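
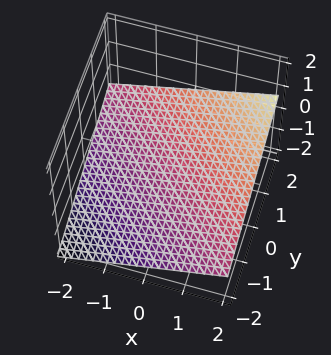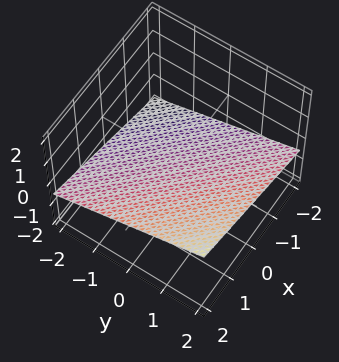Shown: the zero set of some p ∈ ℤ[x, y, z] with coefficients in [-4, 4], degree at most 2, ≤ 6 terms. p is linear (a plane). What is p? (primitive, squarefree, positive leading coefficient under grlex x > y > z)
x + y - 3*z - 2

First, the degree is 1 — the surface is flat (a plane).
Then, reading off the gridlines: it crosses the y-axis at the gridline y = 2; one x-axis crossing is at x = 2.
Finally, assembling these constraints gives the stated polynomial.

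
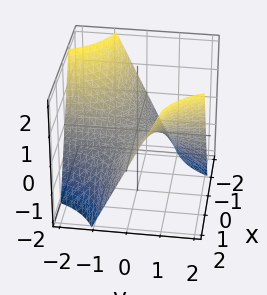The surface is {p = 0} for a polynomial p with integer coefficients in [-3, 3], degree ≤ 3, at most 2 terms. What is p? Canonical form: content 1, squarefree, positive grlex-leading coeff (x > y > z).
x*y - z

First, degree: a generic line meets the surface in up to 2 points, so deg p = 2.
Then, checking where it meets the axes: every point of the y-axis in the box is on the surface; it meets the z-axis at z = 0 (among the integer gridlines); the visible x-axis segment lies entirely on the surface.
Finally, the integer polynomial consistent with all of this is the stated p.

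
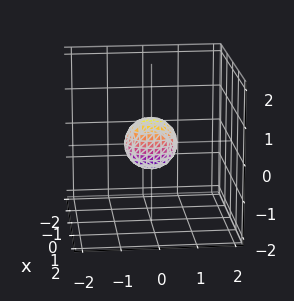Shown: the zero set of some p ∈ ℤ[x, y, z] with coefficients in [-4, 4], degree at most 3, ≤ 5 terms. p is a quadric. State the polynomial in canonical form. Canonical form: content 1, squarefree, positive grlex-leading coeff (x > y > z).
3*x^2 + 2*y^2 + 2*z^2 - 1

1. deg p = 2. Bounded and convex; a quadric.
2. Symmetries: mirror symmetry y ↦ −y ⇒ only even powers of y; the x ↦ −x reflection is a symmetry, so x appears only in even powers; it's symmetric under z → −z, forcing even powers of z.
3. These observations pin down the coefficients.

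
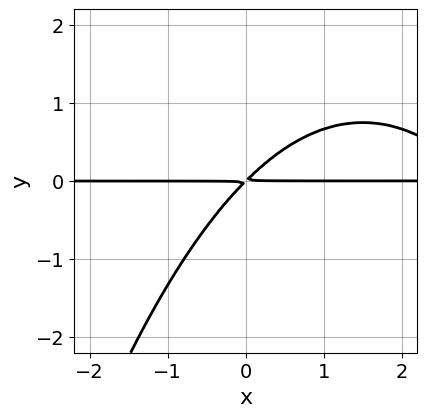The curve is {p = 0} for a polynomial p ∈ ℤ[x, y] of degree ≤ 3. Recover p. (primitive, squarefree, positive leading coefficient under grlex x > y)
First, degree: the shape is more complex than any degree-2 curve, so deg p = 3.
Then, from the visible intercepts: the visible x-axis segment lies entirely on the curve.
Finally, matching integer coefficients to the picture gives p.

x^2*y - 3*x*y + 3*y^2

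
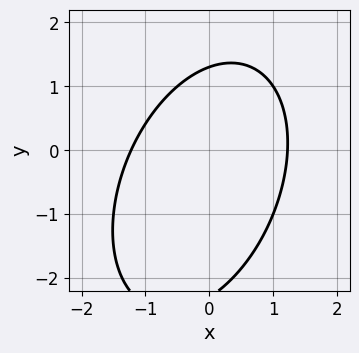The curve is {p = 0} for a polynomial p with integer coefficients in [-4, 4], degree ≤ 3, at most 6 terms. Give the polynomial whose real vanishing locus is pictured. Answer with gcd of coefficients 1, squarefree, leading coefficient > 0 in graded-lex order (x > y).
2*x^2 - x*y + y^2 + y - 3

Degree: a generic line meets the curve in up to 2 points, so deg p = 2.
Solving for integer coefficients yields p as stated.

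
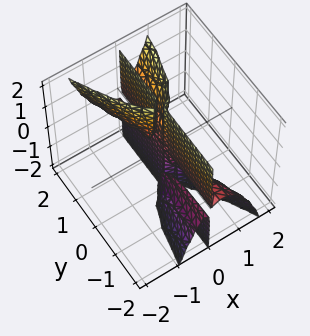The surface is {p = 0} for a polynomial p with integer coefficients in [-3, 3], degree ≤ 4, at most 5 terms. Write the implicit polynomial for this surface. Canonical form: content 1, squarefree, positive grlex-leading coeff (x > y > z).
First, I count 2 distinct pieces. They look like related sheets of one shape, so recover p as a whole.
Next, the degree is 3 — the shape is more complex than any degree-2 surface.
Next, observable constraints: the visible z-axis segment lies entirely on the surface; the visible y-axis segment lies entirely on the surface.
Finally, assembling these constraints gives the stated polynomial.

3*x^3 + x^2*y - x*y*z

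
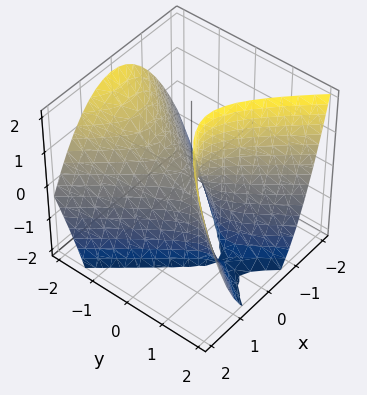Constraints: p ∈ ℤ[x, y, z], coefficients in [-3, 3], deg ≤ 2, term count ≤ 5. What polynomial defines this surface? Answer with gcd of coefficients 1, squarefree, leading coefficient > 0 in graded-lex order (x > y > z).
First, the degree is 2 — a generic line meets the surface in up to 2 points.
Then, reading off the gridlines: it crosses the y-axis at the gridline y = 0; one x-axis crossing is at x = 0; one z-axis crossing is at z = 0.
Finally, the integer polynomial consistent with all of this is the stated p.

3*x^2 - 2*y^2 - 2*y*z + z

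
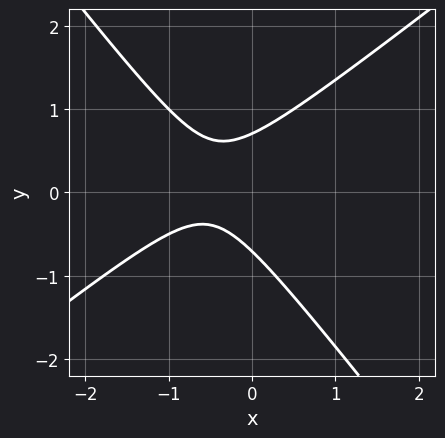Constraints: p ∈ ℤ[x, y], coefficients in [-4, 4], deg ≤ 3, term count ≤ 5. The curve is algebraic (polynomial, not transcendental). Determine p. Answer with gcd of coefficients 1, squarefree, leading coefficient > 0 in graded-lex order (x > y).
2*x^2 - x*y - 2*y^2 + 2*x + 1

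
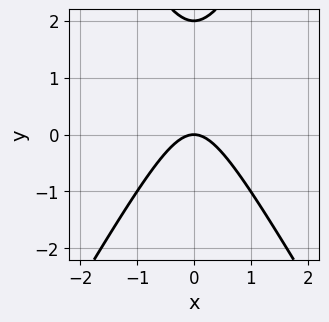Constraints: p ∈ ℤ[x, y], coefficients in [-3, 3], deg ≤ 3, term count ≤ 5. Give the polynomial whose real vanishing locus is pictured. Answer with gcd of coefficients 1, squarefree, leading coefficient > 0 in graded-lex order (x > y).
3*x^2 - y^2 + 2*y

1. The degree is 2 — the shape is more complex than any degree-1 curve.
2. Symmetries: it's symmetric under x → −x, forcing even powers of x.
3. From the visible intercepts: it meets the x-axis at x = 0 (among the integer gridlines); the y-axis gridline crossings are at y ∈ {0, 2}.
4. Assembling these constraints gives the stated polynomial.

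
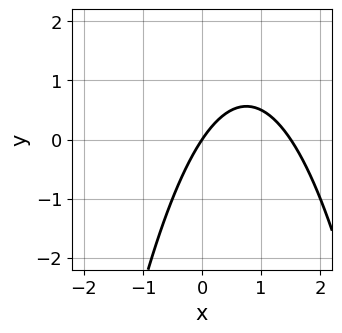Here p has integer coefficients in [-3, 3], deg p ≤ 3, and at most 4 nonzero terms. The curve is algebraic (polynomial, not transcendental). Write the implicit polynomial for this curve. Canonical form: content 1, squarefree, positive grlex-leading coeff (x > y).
2*x^2 - 3*x + 2*y

First, deg p = 2. No degree-1 curve has this shape.
Next, checking where it meets the axes: it crosses the x-axis at the gridline x = 0; it crosses the y-axis at the gridline y = 0.
Finally, assembling these constraints gives the stated polynomial.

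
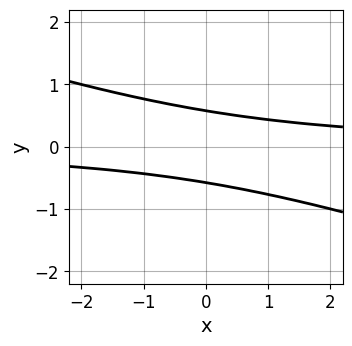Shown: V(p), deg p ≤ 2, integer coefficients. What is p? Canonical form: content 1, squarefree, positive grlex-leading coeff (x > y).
1. deg p = 2.
2. Observable constraints: no x-intercept at any integer in the box.
3. Together with the visible shape, these determine p as stated.

x*y + 3*y^2 - 1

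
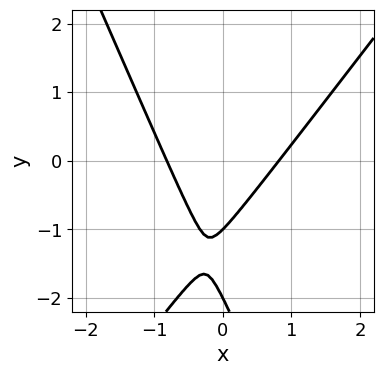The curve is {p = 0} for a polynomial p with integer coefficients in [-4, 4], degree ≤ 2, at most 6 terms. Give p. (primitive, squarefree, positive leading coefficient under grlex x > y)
3*x^2 - x*y - y^2 - 3*y - 2

First, deg p = 2. A generic line meets the curve in up to 2 points.
Next, against the integer gridlines: the y-axis gridline crossings are at y ∈ {-2, -1}.
Finally, the integer polynomial consistent with all of this is the stated p.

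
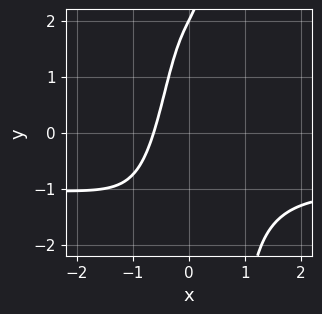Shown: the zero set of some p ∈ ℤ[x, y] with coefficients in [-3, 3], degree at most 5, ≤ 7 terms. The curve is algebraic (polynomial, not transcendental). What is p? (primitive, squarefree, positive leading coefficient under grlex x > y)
3*x^3*y + 3*x^3 + 2*x - y + 2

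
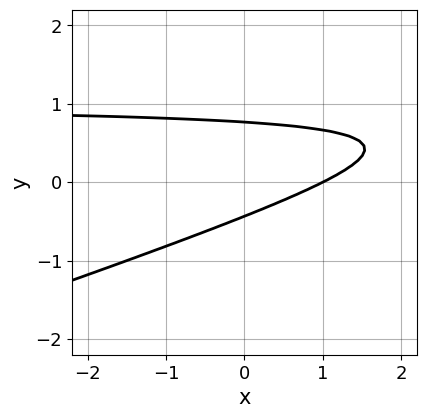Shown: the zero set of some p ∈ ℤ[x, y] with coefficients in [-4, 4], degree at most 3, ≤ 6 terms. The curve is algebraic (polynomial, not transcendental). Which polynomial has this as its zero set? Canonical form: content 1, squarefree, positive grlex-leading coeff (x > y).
x*y - 3*y^2 - x + y + 1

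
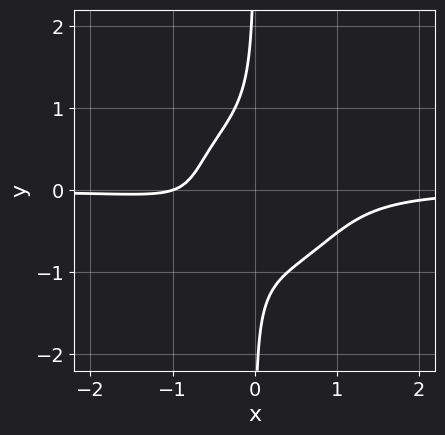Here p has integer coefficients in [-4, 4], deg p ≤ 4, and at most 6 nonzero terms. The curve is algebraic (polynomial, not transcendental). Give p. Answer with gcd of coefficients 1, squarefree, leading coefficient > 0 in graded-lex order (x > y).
3*x^3*y + 3*x*y^3 + x + 1

First, the degree is 4 — a generic line meets the curve in up to 4 points.
Next, reading off the gridlines: the curve avoids every integer y-axis point in the box; one x-axis crossing is at x = -1.
Finally, fitting integer coefficients to these (and the overall shape) gives p.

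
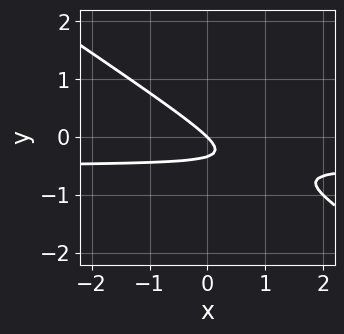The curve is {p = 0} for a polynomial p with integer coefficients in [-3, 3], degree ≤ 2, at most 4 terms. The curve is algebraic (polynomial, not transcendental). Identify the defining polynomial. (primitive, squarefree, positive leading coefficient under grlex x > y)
2*x*y + 3*y^2 + x + y

The degree is 2 — no degree-1 curve has this shape.
From the axis intercepts and sections: one x-axis crossing is at x = 0; it meets the y-axis at y = 0 (among the integer gridlines).
Putting this together gives p.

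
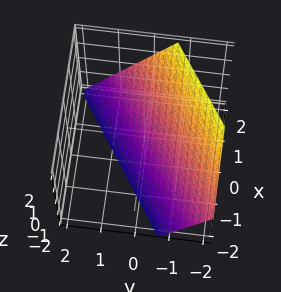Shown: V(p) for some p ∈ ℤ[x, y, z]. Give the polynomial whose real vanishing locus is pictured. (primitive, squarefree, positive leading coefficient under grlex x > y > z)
(a) The degree is 1 — every cross-section is a straight line — this is a plane.
(b) From the axis intercepts and sections: one z-axis crossing is at z = -1; it crosses the x-axis at the gridline x = 1.
(c) Assembling these constraints gives the stated polynomial.

2*x - 3*y - 2*z - 2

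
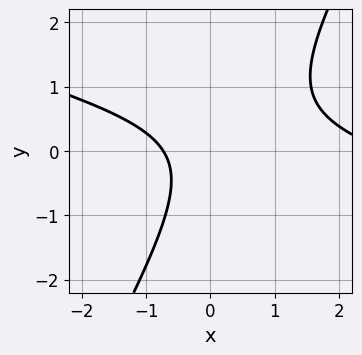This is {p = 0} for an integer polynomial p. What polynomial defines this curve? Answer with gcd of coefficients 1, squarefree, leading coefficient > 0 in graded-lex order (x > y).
x^2 + 3*x*y - 2*y^2 - 2*x - 2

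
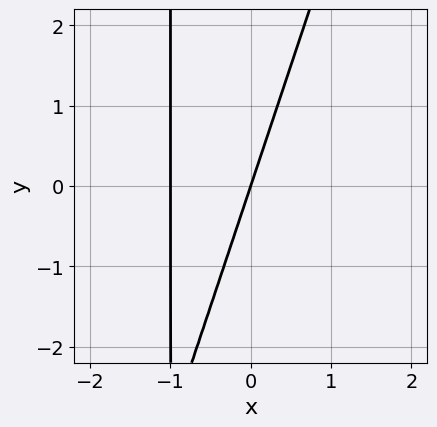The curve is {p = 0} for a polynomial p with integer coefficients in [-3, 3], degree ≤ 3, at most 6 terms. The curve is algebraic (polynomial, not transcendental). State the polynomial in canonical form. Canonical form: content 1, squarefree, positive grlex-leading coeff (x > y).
3*x^2 - x*y + 3*x - y

First, deg p = 2. No degree-1 curve has this shape.
Next, from the axis intercepts and sections: it crosses the y-axis at the gridline y = 0; the x-axis gridline crossings are at x ∈ {-1, 0}.
Finally, assembling these constraints gives the stated polynomial.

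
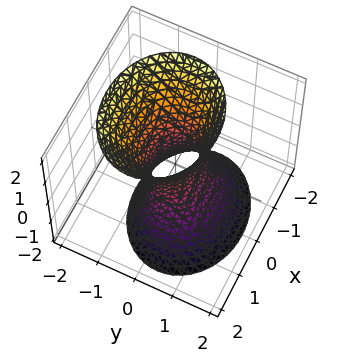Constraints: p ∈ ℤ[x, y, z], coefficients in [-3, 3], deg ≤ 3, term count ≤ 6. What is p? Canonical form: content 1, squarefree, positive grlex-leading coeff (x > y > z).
First, the degree is 2 — the shape is more complex than any degree-1 surface.
Next, checking where it meets the axes: the surface avoids every integer z-axis point in the box.
Finally, putting this together gives p.

2*x^2 + 3*y^2 + y*z - z^2 - 1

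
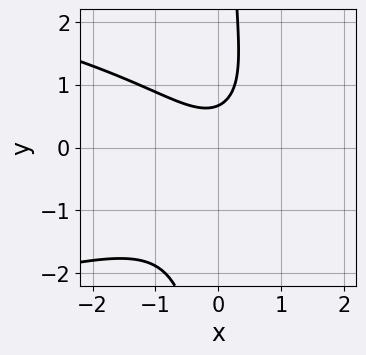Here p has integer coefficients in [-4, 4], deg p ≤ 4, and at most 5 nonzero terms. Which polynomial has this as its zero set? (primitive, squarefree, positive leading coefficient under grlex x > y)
3*x*y^2 + 3*x^2 - 3*y + 2

1. Degree: the shape is more complex than any degree-2 curve, so deg p = 3.
2. Observable constraints: no x-intercept at any integer in the box.
3. Fitting integer coefficients to these (and the overall shape) gives p.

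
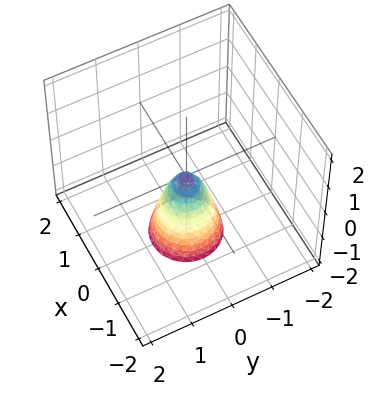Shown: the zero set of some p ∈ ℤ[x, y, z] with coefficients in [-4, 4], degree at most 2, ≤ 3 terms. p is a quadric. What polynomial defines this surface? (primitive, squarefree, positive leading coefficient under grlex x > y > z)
(a) Degree: a single bowl opening along one axis; a quadric, so deg p = 2.
(b) Symmetries: rotational symmetry about the z-axis ⇒ p depends on x, y only through x² + y².
(c) Checking where it meets the axes: it meets the z-axis at z = 0 (among the integer gridlines); one y-axis crossing is at y = 0; a circular section at z = -2 has radius between 0 and 1.
(d) Solving for integer coefficients yields p as stated.

3*x^2 + 3*y^2 + z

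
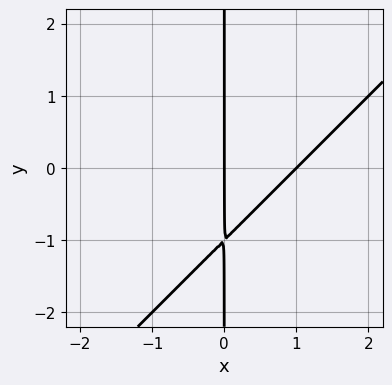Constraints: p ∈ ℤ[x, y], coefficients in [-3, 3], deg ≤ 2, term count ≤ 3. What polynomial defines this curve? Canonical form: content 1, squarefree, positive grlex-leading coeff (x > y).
First, degree: a generic line meets the curve in up to 2 points, so deg p = 2.
Then, reading off the gridlines: the visible y-axis segment lies entirely on the curve; the x-axis gridline crossings are at x ∈ {0, 1}.
Finally, the integer polynomial consistent with all of this is the stated p.

x^2 - x*y - x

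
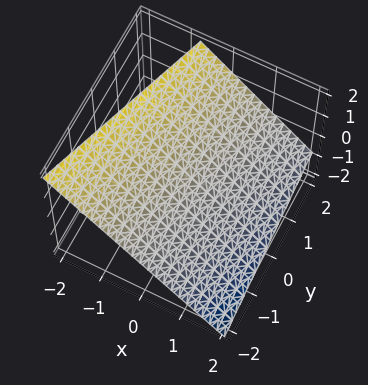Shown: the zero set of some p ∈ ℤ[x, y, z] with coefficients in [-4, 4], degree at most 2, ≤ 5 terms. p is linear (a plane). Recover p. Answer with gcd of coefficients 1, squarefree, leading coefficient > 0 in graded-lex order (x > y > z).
3*x - y + 3*z - 2

First, deg p = 1. The surface is flat (a plane).
Next, against the integer gridlines: it meets the y-axis at y = -2 (among the integer gridlines).
Finally, matching integer coefficients to the picture gives p.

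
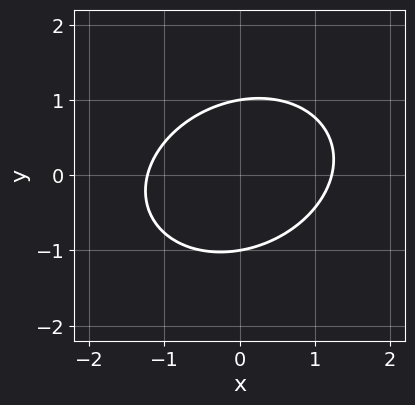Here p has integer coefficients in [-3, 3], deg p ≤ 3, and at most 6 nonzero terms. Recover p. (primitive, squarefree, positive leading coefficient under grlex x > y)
2*x^2 - x*y + 3*y^2 - 3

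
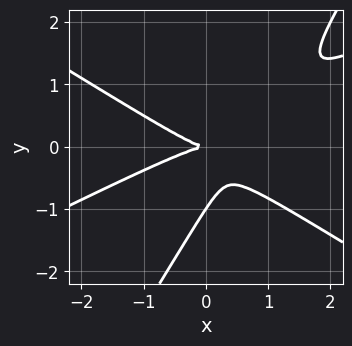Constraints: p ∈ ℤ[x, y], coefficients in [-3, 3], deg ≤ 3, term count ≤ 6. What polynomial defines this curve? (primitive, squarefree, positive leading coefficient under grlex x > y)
1. Degree: no degree-2 curve has this shape, so deg p = 3.
2. Reading off the gridlines: it meets the x-axis at x = 0 (among the integer gridlines); the y-axis gridline crossings are at y ∈ {-1, 0}.
3. Assembling these constraints gives the stated polynomial.

x^3 - x^2*y - 3*x*y^2 + 2*y^3 + 2*y^2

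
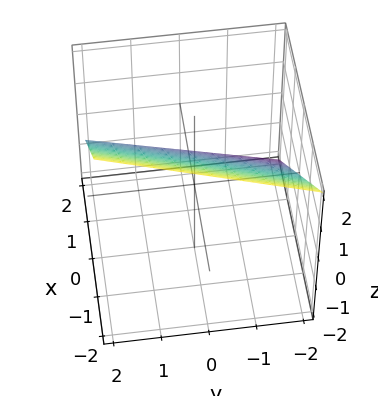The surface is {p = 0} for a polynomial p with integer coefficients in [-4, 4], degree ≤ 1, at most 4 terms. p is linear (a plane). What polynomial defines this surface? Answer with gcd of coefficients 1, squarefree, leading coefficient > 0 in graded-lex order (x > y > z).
The degree is 1 — the surface is flat (a plane).
Reading off the gridlines: it meets the y-axis at y = -2 (among the integer gridlines).
Together with the visible shape, these determine p as stated.

3*x - y + 3*z - 2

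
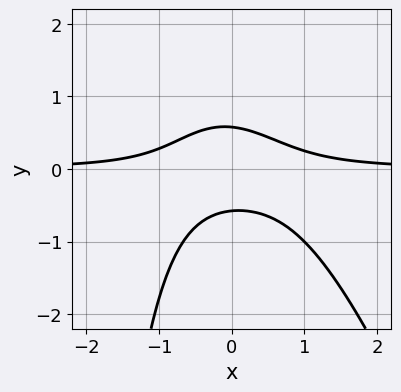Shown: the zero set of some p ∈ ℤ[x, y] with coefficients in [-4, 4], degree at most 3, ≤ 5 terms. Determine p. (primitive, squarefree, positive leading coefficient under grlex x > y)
The degree is 3 — the shape is more complex than any degree-2 curve.
Observable constraints: it misses every integer gridline on the x-axis.
Putting this together gives p.

3*x^2*y + x*y^2 + 3*y^2 - 1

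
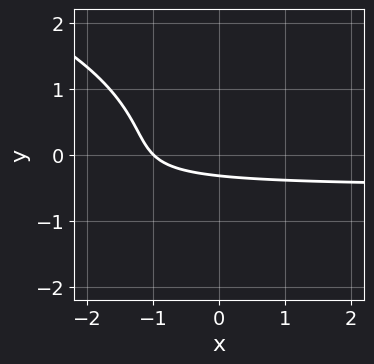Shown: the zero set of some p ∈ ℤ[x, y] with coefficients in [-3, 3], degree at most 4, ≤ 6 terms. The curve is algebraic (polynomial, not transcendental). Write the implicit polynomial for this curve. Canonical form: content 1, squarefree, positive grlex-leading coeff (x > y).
y^3 + 2*x*y + x + 3*y + 1

(a) deg p = 3. A generic line meets the curve in up to 3 points.
(b) Observable constraints: it meets the x-axis at x = -1 (among the integer gridlines).
(c) These observations pin down the coefficients.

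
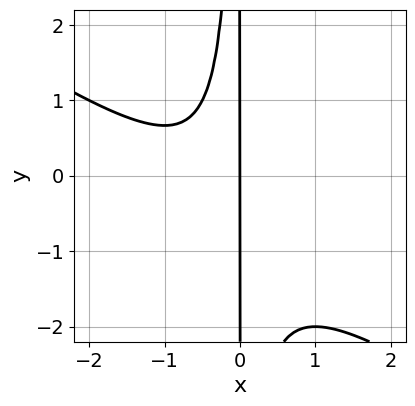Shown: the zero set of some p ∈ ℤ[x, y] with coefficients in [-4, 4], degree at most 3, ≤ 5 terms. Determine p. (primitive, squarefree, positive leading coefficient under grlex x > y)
2*x^3 + 3*x^2*y + 2*x^2 + 2*x

1. deg p = 3.
2. Against the integer gridlines: it crosses the x-axis at the gridline x = 0; the visible y-axis segment lies entirely on the curve.
3. Together with the visible shape, these determine p as stated.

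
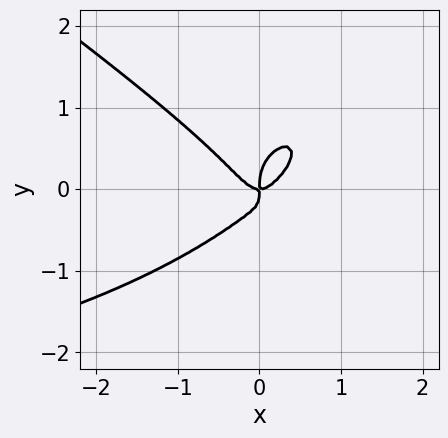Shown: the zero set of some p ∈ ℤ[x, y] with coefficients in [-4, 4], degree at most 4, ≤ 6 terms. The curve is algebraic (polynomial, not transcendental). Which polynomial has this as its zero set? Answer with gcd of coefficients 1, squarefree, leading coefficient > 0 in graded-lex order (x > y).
The degree is 4 — the shape is more complex than any degree-3 curve.
From the visible intercepts: it meets the x-axis at x = 0 (among the integer gridlines); it meets the y-axis at y = 0 (among the integer gridlines).
Together with the visible shape, these determine p as stated.

x^3*y + 3*y^4 + 3*x^3 - 2*x*y^2 - x*y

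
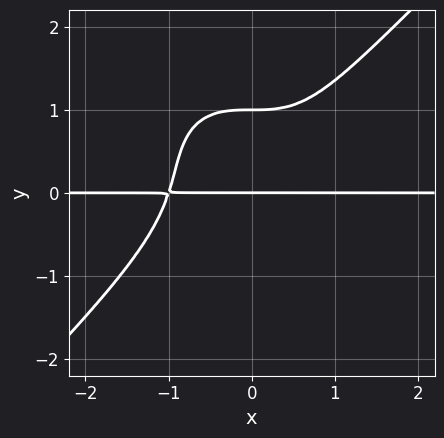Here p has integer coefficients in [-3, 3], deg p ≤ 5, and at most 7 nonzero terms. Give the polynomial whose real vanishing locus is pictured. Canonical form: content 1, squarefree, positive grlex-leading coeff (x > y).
1. Degree: a generic line meets the curve in up to 4 points, so deg p = 4.
2. Reading off the gridlines: among the integer gridlines, it crosses the y-axis at y ∈ {0, 1}; the visible x-axis segment lies entirely on the curve.
3. Matching integer coefficients to the picture gives p.

x^3*y - y^4 + y^3 - y^2 + y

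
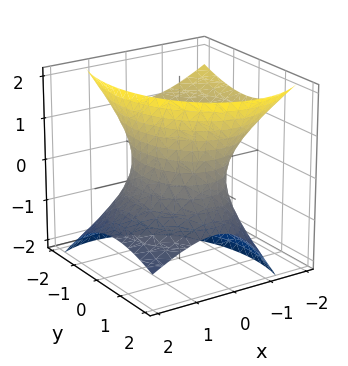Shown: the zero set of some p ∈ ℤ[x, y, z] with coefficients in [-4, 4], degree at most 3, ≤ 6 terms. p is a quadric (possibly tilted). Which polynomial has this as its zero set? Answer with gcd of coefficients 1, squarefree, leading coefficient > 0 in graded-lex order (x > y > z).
First, degree: the shape is more complex than any degree-1 surface, so deg p = 2.
Then, reading off the gridlines: it misses every integer gridline on the z-axis; the x-axis gridline crossings are at x ∈ {-1, 1}.
Finally, solving for integer coefficients yields p as stated.

3*x^2 + 3*x*z + 2*y^2 + 2*y*z - 2*z^2 - 3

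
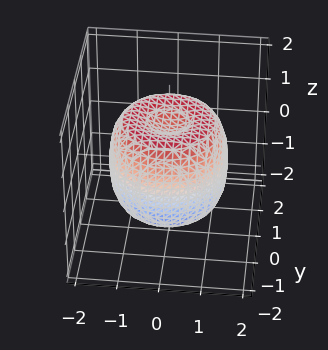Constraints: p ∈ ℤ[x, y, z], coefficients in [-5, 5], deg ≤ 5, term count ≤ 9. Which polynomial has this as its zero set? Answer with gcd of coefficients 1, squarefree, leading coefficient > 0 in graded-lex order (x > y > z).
(a) Degree: no degree-3 surface has this shape, so deg p = 4.
(b) By symmetry, every cross-section ⟂ z is a circle, so x, y appear only via x² + y².
(c) Checking where it meets the axes: a circular section at z = -1 has radius between 1 and 2; the z-axis gridline crossings are at z ∈ {-1, 1}.
(d) The integer polynomial consistent with all of this is the stated p.

2*x^4 + 4*x^2*y^2 + 2*y^4 - 3*x^2 - 3*y^2 + 2*z^2 - 2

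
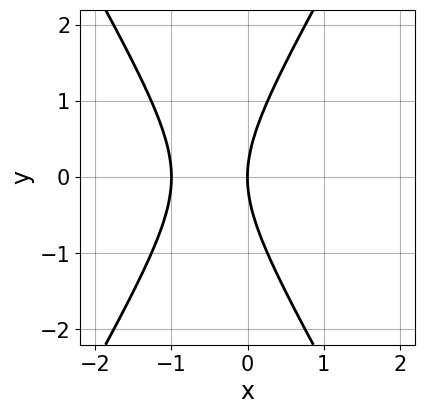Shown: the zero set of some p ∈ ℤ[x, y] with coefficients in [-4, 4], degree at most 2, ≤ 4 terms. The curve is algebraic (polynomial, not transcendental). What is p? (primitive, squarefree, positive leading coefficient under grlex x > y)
3*x^2 - y^2 + 3*x

Degree: the shape is more complex than any degree-1 curve, so deg p = 2.
Symmetries: the y ↦ −y reflection is a symmetry, so y appears only in even powers.
Against the integer gridlines: it crosses the y-axis at the gridline y = 0; among the integer gridlines, it crosses the x-axis at x ∈ {-1, 0}.
Assembling these constraints gives the stated polynomial.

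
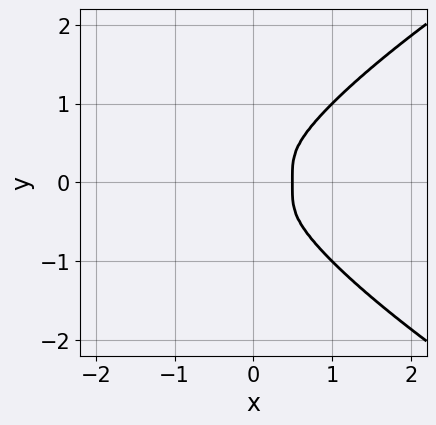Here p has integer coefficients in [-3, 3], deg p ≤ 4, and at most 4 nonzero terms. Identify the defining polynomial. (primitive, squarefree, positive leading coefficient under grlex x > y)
y^4 - 2*x^3 + x^2

deg p = 4. The shape is more complex than any degree-3 curve.
Symmetries: mirror symmetry y ↦ −y ⇒ only even powers of y.
Matching integer coefficients to the picture gives p.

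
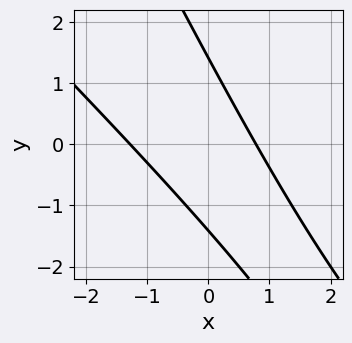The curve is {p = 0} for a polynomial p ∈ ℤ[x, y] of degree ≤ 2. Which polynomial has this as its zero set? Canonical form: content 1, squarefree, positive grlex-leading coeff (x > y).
2*x^2 + 3*x*y + y^2 + x - 2

First, degree: the shape is more complex than any degree-1 curve, so deg p = 2.
Finally, solving for integer coefficients yields p as stated.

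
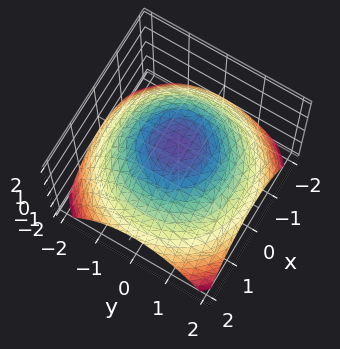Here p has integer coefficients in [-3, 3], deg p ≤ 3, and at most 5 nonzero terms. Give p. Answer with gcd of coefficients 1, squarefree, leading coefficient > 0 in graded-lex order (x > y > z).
1. The degree is 2 — the shape is more complex than any degree-1 surface.
2. Symmetry: the surface is invariant under rotation about z: p = q(x² + y², z).
3. Observable constraints: a circular section at z = 1 has radius exactly 1.
4. Solving for integer coefficients yields p as stated.

x^2 + y^2 + 2*z - 3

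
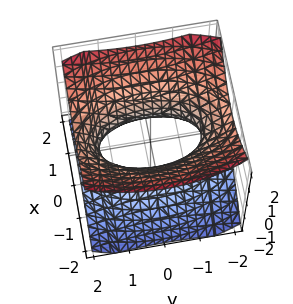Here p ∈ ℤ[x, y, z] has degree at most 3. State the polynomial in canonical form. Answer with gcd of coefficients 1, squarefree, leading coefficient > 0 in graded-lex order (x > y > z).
3*x^2 + y^2 - 3*z^2 - 2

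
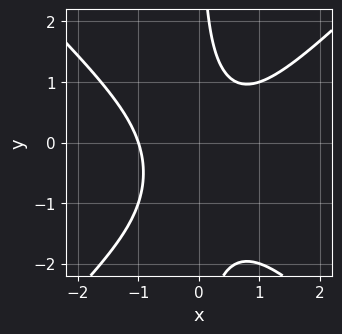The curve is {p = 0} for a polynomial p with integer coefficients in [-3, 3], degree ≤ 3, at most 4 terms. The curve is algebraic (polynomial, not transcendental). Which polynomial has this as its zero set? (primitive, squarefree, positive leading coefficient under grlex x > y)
x^3 - x*y^2 - x*y + 1

deg p = 3. The shape is more complex than any degree-2 curve.
Reading off the gridlines: it crosses the x-axis at the gridline x = -1; it misses every integer gridline on the y-axis.
The integer polynomial consistent with all of this is the stated p.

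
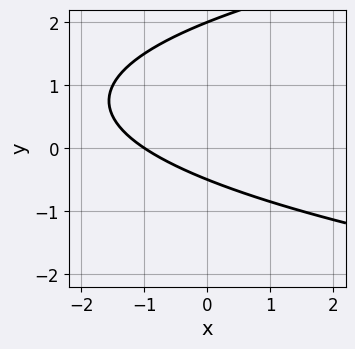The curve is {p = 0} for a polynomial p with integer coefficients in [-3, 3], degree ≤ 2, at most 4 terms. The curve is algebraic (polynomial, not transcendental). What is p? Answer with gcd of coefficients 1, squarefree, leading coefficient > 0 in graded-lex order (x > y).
(a) Degree: no degree-1 curve has this shape, so deg p = 2.
(b) Observable constraints: it crosses the y-axis at the gridline y = 2; one x-axis crossing is at x = -1.
(c) Matching integer coefficients to the picture gives p.

2*y^2 - 2*x - 3*y - 2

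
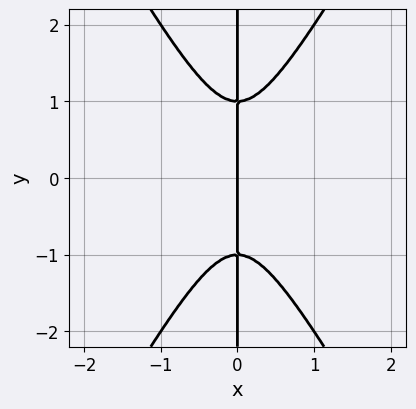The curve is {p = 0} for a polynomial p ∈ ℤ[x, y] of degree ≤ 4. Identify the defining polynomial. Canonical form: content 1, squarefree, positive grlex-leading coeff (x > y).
3*x^3 - x*y^2 + x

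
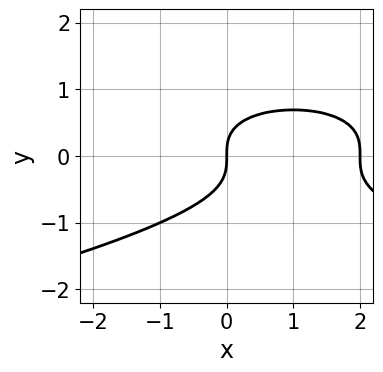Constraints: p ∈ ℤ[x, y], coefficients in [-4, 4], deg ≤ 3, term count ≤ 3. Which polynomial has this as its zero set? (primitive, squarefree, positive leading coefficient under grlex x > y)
3*y^3 + x^2 - 2*x

deg p = 3. The shape is more complex than any degree-2 curve.
Against the integer gridlines: it meets the y-axis at y = 0 (among the integer gridlines); the x-axis gridline crossings are at x ∈ {0, 2}.
Solving for integer coefficients yields p as stated.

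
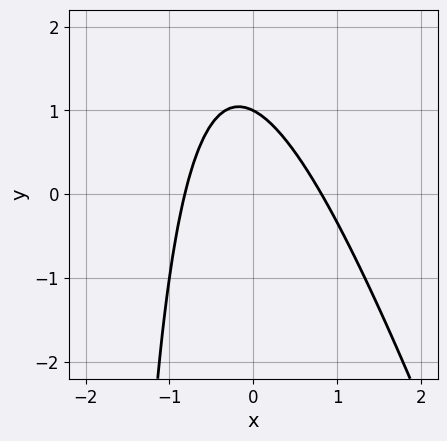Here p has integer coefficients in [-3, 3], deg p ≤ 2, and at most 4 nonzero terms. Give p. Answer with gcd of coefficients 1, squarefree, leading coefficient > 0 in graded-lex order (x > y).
3*x^2 + x*y + 2*y - 2

(a) The degree is 2 — a generic line meets the curve in up to 2 points.
(b) Reading off the gridlines: it crosses the y-axis at the gridline y = 1.
(c) Assembling these constraints gives the stated polynomial.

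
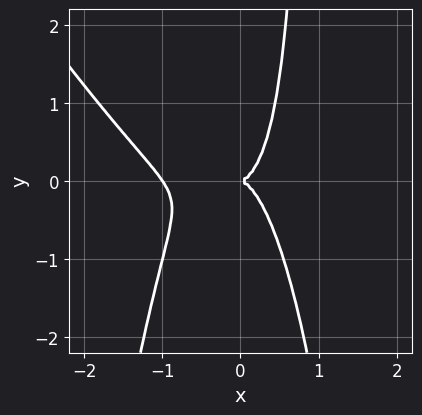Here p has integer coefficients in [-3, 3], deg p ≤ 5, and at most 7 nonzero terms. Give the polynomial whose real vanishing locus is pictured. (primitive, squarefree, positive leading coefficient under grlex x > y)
(a) The degree is 4 — the shape is more complex than any degree-3 curve.
(b) From the visible intercepts: the x-axis gridline crossings are at x ∈ {-1, 0}; it crosses the y-axis at the gridline y = 0.
(c) Solving for integer coefficients yields p as stated.

3*x^4 + 2*x^3*y + 3*x^3 + x*y^2 - y^2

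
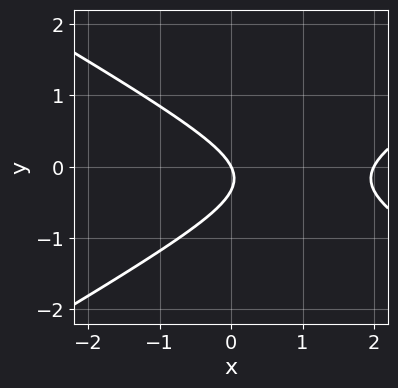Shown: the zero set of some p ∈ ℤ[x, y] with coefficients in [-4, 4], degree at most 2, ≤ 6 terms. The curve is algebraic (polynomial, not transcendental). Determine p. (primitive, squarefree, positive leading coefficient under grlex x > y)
x^2 - 3*y^2 - 2*x - y

deg p = 2.
Against the integer gridlines: one y-axis crossing is at y = 0; among the integer gridlines, it crosses the x-axis at x ∈ {0, 2}.
Fitting integer coefficients to these (and the overall shape) gives p.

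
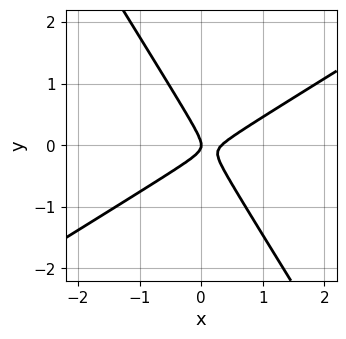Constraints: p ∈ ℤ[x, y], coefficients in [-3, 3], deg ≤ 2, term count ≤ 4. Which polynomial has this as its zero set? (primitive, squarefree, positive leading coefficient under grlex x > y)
3*x^2 - 3*x*y - 3*y^2 - x

1. deg p = 2.
2. Observable constraints: one y-axis crossing is at y = 0; it crosses the x-axis at the gridline x = 0.
3. Together with the visible shape, these determine p as stated.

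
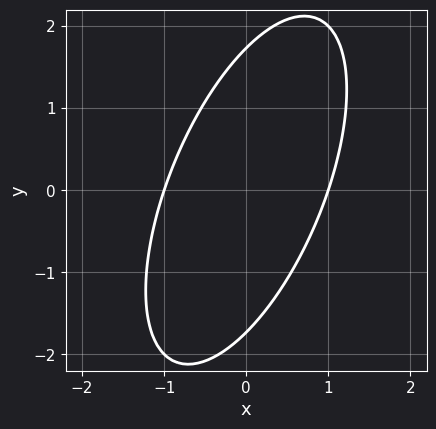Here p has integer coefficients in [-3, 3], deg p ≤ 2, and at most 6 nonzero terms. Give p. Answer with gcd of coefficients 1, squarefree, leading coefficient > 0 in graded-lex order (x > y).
Degree: a generic line meets the curve in up to 2 points, so deg p = 2.
Observable constraints: among the integer gridlines, it crosses the x-axis at x ∈ {-1, 1}.
The integer polynomial consistent with all of this is the stated p.

3*x^2 - 2*x*y + y^2 - 3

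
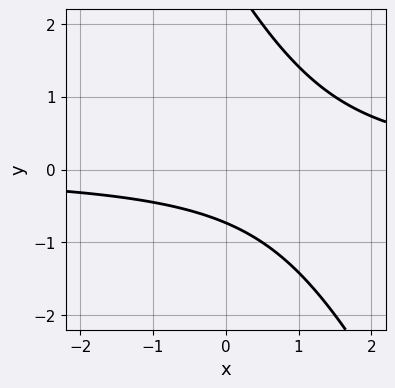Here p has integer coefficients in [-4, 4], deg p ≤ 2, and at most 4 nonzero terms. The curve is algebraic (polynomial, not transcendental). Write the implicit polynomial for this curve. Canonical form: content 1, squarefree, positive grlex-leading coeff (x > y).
2*x*y + y^2 - 2*y - 2

(a) The degree is 2 — a generic line meets the curve in up to 2 points.
(b) Against the integer gridlines: no x-intercept at any integer in the box.
(c) Putting this together gives p.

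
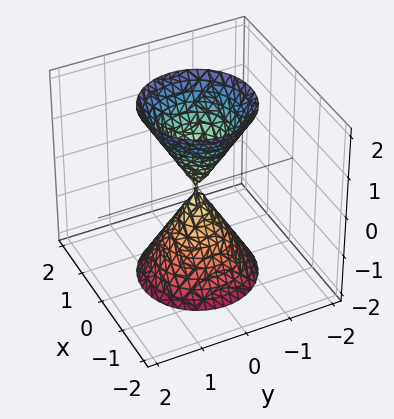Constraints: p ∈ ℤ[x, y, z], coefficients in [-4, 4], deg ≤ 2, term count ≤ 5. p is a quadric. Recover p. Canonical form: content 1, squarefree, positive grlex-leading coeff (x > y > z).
3*x^2 + 3*y^2 - z^2

The picture has 2 separate pieces. Treating them together as one polynomial.
Degree: a double cone through the origin; a quadric, so deg p = 2.
Symmetries: the z-axis is an axis of rotation, so x and y enter only as x² + y²; mirror symmetry z ↦ −z ⇒ only even powers of z.
Checking where it meets the axes: it meets the x-axis at x = 0 (among the integer gridlines); a circular section at z = -1 has radius between 0 and 1.
The integer polynomial consistent with all of this is the stated p.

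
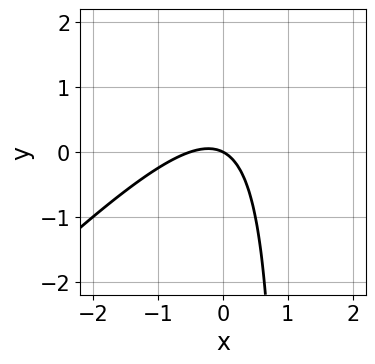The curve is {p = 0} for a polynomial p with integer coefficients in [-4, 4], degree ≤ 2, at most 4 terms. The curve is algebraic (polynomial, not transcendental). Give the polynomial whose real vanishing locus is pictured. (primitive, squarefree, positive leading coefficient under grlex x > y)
2*x^2 - 2*x*y + x + 2*y

First, degree: the shape is more complex than any degree-1 curve, so deg p = 2.
Next, observable constraints: one y-axis crossing is at y = 0; one x-axis crossing is at x = 0.
Finally, the integer polynomial consistent with all of this is the stated p.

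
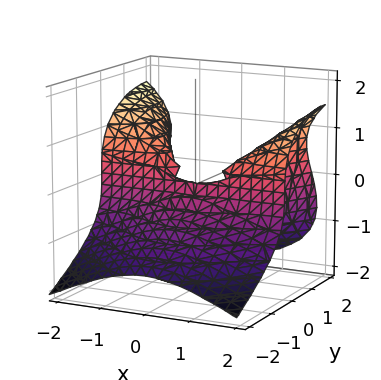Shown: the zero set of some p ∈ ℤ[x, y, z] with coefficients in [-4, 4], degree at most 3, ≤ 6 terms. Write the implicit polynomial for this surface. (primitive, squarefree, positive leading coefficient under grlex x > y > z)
2*x^2*y - 3*z^3 - 3*y^2 + 2*y*z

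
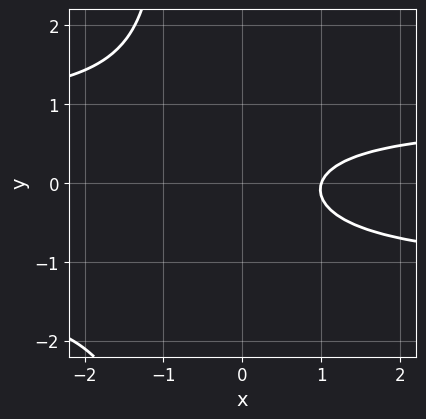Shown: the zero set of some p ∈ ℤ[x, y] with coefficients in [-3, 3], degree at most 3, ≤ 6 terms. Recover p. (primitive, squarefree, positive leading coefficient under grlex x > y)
(a) Degree: no degree-2 curve has this shape, so deg p = 3.
(b) Against the integer gridlines: it meets the x-axis at x = 1 (among the integer gridlines); no y-intercept at any integer in the box.
(c) Putting this together gives p.

3*x*y^2 + x*y + 3*y^2 - 3*x + 3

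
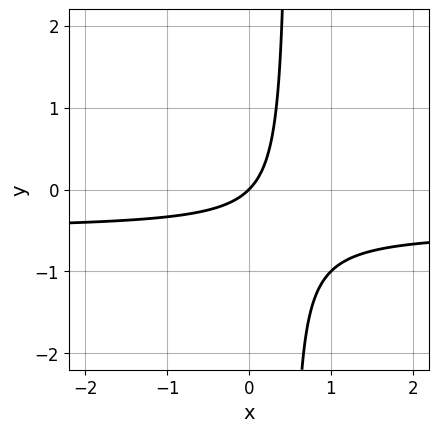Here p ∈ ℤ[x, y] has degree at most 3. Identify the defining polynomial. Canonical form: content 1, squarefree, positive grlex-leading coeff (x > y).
1. deg p = 2. A generic line meets the curve in up to 2 points.
2. Against the integer gridlines: it crosses the x-axis at the gridline x = 0; it crosses the y-axis at the gridline y = 0.
3. Matching integer coefficients to the picture gives p.

2*x*y + x - y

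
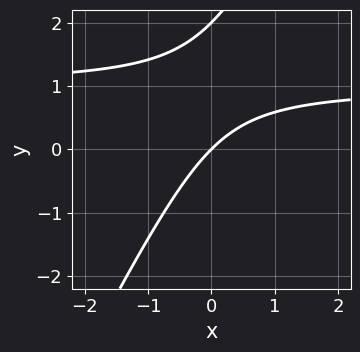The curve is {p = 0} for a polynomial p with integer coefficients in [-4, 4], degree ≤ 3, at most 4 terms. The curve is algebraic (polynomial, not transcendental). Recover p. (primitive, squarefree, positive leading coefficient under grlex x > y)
2*x*y - y^2 - 2*x + 2*y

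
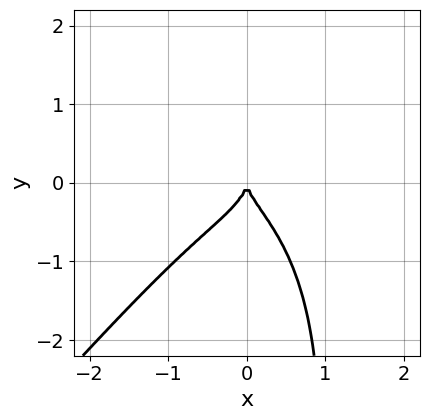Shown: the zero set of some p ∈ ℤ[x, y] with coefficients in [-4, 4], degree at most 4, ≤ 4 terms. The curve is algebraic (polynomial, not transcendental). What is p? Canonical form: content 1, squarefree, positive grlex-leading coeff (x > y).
1. deg p = 4. The shape is more complex than any degree-3 curve.
2. Reading off the gridlines: it crosses the y-axis at the gridline y = 0; it meets the x-axis at x = 0 (among the integer gridlines).
3. These observations pin down the coefficients.

3*x^4 - 2*x*y^3 + 2*y^3 + 2*x^2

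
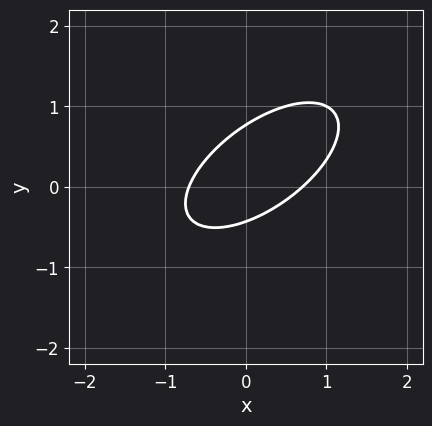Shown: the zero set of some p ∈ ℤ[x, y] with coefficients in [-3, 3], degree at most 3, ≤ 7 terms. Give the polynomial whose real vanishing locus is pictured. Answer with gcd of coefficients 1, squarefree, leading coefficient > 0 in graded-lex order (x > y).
2*x^2 - 3*x*y + 3*y^2 - y - 1

1. The degree is 2 — no degree-1 curve has this shape.
2. Solving for integer coefficients yields p as stated.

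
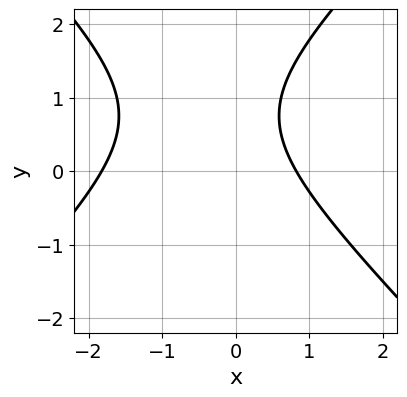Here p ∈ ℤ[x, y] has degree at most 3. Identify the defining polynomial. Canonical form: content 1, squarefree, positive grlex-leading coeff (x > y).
2*x^2 - 2*y^2 + 2*x + 3*y - 3

1. Degree: the shape is more complex than any degree-1 curve, so deg p = 2.
2. From the visible intercepts: it misses every integer gridline on the y-axis.
3. Fitting integer coefficients to these (and the overall shape) gives p.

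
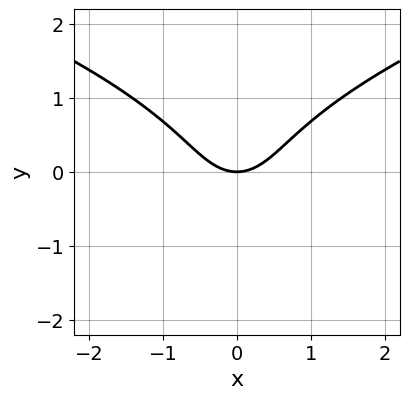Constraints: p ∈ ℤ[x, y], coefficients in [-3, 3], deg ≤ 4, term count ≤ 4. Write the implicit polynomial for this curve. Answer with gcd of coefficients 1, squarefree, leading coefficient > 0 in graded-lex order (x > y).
1. Degree: a generic line meets the curve in up to 3 points, so deg p = 3.
2. Symmetries: mirror symmetry x ↦ −x ⇒ only even powers of x.
3. Reading off the gridlines: it meets the x-axis at x = 0 (among the integer gridlines); it crosses the y-axis at the gridline y = 0.
4. These observations pin down the coefficients.

y^3 - x^2 + y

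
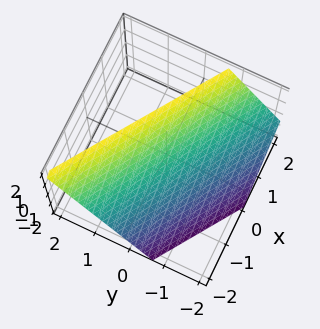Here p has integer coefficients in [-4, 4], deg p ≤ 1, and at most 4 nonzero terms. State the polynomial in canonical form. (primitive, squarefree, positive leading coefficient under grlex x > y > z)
2*x + 3*y - 2*z + 2

(a) Degree: every cross-section is a straight line — this is a plane, so deg p = 1.
(b) Reading off the gridlines: one x-axis crossing is at x = -1; it crosses the z-axis at the gridline z = 1.
(c) The integer polynomial consistent with all of this is the stated p.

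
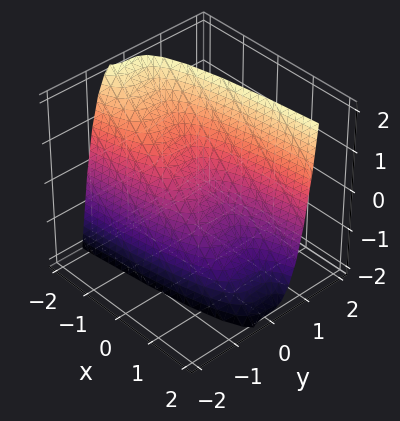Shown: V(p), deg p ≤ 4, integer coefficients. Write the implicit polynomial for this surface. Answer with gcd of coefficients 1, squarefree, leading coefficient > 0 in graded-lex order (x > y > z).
2*y^3 - x - z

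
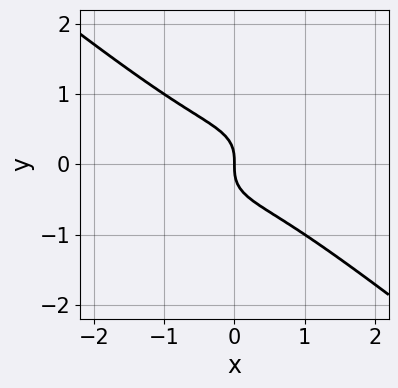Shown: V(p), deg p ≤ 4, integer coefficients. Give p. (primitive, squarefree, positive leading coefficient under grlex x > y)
x^3 + 2*y^3 + x

First, deg p = 3.
Next, from the visible intercepts: one y-axis crossing is at y = 0; it meets the x-axis at x = 0 (among the integer gridlines).
Finally, matching integer coefficients to the picture gives p.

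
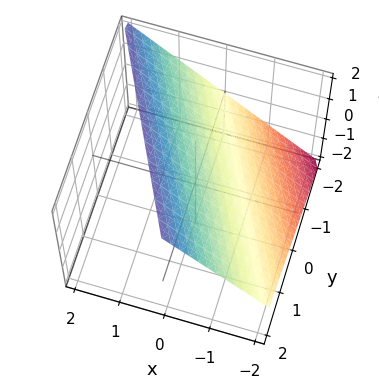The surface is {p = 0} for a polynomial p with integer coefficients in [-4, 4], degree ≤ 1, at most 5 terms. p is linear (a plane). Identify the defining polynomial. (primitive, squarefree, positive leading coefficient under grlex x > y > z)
2*x + y - 2*z + 2

Degree: the surface is flat (a plane), so deg p = 1.
From the axis intercepts and sections: it meets the y-axis at y = -2 (among the integer gridlines); it crosses the z-axis at the gridline z = 1.
Putting this together gives p.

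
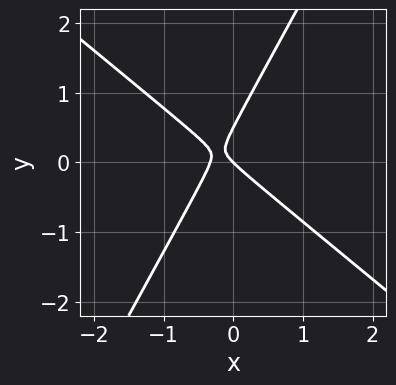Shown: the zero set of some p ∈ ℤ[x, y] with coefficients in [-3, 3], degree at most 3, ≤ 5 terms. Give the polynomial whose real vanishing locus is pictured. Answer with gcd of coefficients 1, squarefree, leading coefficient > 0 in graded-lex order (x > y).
3*x^2 + 2*x*y - 2*y^2 + x + y

1. The degree is 2 — the shape is more complex than any degree-1 curve.
2. Reading off the gridlines: one y-axis crossing is at y = 0; it crosses the x-axis at the gridline x = 0.
3. Fitting integer coefficients to these (and the overall shape) gives p.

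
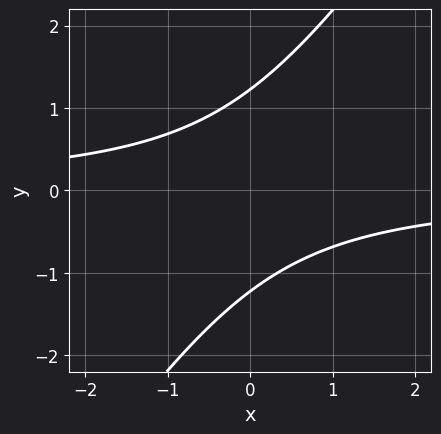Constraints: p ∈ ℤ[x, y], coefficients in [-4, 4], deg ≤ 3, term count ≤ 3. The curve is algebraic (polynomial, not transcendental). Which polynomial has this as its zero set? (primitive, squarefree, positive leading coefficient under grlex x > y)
3*x*y - 2*y^2 + 3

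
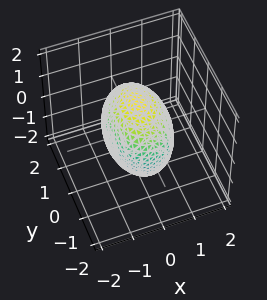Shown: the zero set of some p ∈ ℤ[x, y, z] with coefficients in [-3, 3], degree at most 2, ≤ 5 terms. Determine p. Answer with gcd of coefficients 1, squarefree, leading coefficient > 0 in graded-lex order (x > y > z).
2*x^2 + y^2 + z^2 - 2

deg p = 2. A closed, bounded, convex surface; a quadric.
Symmetries: it's symmetric under y → −y, forcing even powers of y; it's symmetric under x → −x, forcing even powers of x; it's symmetric under z → −z, forcing even powers of z.
Checking where it meets the axes: among the integer gridlines, it crosses the x-axis at x ∈ {-1, 1}.
The integer polynomial consistent with all of this is the stated p.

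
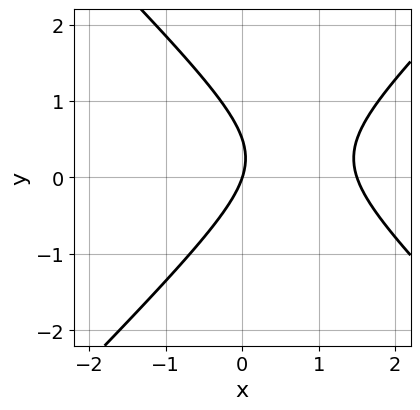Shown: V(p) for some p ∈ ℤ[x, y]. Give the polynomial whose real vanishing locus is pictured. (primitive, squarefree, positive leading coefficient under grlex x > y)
2*x^2 - 2*y^2 - 3*x + y

(a) deg p = 2. No degree-1 curve has this shape.
(b) Checking where it meets the axes: it meets the y-axis at y = 0 (among the integer gridlines); one x-axis crossing is at x = 0.
(c) Assembling these constraints gives the stated polynomial.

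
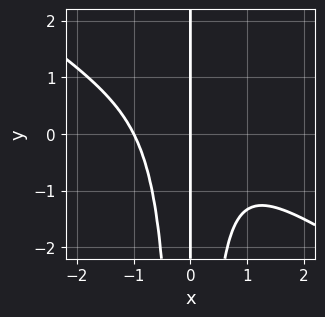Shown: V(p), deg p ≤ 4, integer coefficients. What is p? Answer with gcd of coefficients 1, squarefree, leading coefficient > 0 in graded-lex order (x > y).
(a) The degree is 4 — the shape is more complex than any degree-3 curve.
(b) Checking where it meets the axes: the visible y-axis segment lies entirely on the curve; among the integer gridlines, it crosses the x-axis at x ∈ {-1, 0}.
(c) Together with the visible shape, these determine p as stated.

2*x^4 + 3*x^3*y + 2*x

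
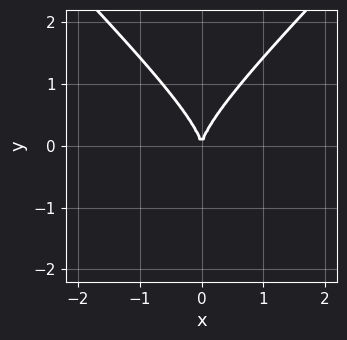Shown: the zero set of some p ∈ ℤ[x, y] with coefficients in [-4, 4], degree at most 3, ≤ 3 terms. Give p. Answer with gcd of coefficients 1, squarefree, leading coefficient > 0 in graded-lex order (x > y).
2*x^2*y - 2*y^3 + 3*x^2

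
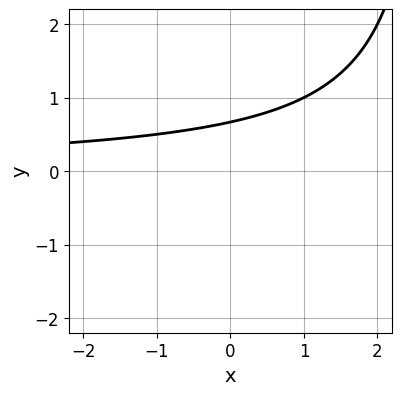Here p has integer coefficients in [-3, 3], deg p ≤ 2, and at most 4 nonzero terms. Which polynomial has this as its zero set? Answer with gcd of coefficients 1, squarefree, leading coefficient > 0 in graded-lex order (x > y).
Degree: the shape is more complex than any degree-1 curve, so deg p = 2.
From the axis intercepts and sections: the curve avoids every integer x-axis point in the box.
Together with the visible shape, these determine p as stated.

x*y - 3*y + 2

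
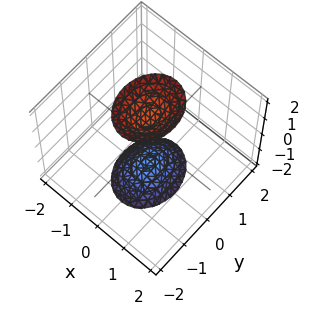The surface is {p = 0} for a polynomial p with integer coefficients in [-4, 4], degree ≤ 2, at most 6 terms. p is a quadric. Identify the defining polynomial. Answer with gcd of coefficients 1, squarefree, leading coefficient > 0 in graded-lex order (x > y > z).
1. The picture has 2 separate pieces.
2. The degree is 2 — two sheets facing apart; a quadric.
3. Symmetries: the x ↦ −x reflection is a symmetry, so x appears only in even powers; it's symmetric under y → −y, forcing even powers of y; the z ↦ −z reflection is a symmetry, so z appears only in even powers.
4. From the axis intercepts and sections: the surface avoids every integer x-axis point in the box; no y-intercept at any integer in the box.
5. Assembling these constraints gives the stated polynomial.

3*x^2 + 2*y^2 - z^2 + 2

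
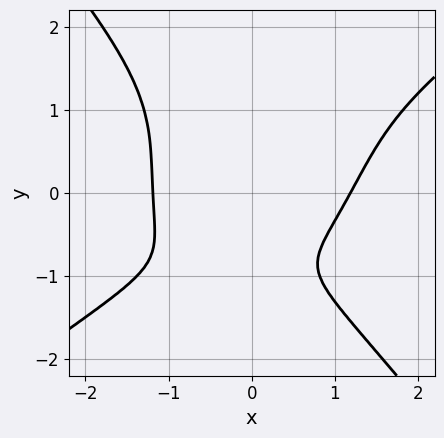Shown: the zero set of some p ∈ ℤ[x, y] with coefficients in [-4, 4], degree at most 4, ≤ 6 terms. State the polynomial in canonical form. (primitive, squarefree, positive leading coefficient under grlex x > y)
x^4 - x^3*y - y^4 - 2*y - 2

1. deg p = 4.
2. Checking where it meets the axes: no y-intercept at any integer in the box.
3. Together with the visible shape, these determine p as stated.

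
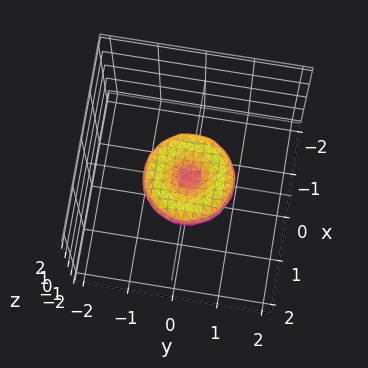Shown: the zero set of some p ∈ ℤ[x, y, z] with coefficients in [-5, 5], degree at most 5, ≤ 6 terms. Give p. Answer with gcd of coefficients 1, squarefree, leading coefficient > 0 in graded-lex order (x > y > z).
The degree is 4 — no degree-3 surface has this shape.
Symmetry: the z-axis is an axis of rotation, so x and y enter only as x² + y².
Against the integer gridlines: it crosses the z-axis at the gridline z = 0; among the integer gridlines, it crosses the y-axis at y ∈ {-1, 0, 1}; the x-axis gridline crossings are at x ∈ {-1, 0, 1}.
Together with the visible shape, these determine p as stated.

2*x^4 + 4*x^2*y^2 + 2*y^4 - 2*x^2 - 2*y^2 + 3*z^2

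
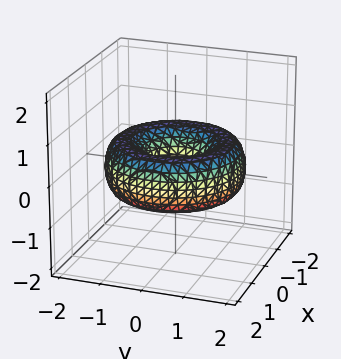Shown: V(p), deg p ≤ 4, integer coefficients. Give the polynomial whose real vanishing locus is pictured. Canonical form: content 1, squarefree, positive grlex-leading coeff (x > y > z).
x^4 + 2*x^2*y^2 + y^4 - 3*x^2 - 3*y^2 + 3*z^2 + 1

(a) Degree: no degree-3 surface has this shape, so deg p = 4.
(b) Symmetry: every cross-section ⟂ z is a circle, so x, y appear only via x² + y².
(c) Observable constraints: the surface avoids every integer z-axis point in the box; a circular section at z = 0 has radius between 0 and 1.
(d) Together with the visible shape, these determine p as stated.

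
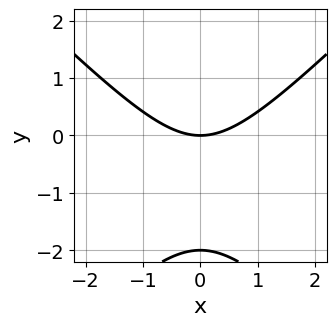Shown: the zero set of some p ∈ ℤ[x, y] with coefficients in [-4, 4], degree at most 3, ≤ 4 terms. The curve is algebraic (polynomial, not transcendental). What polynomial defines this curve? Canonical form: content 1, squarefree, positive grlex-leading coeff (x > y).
x^2 - y^2 - 2*y

deg p = 2. A generic line meets the curve in up to 2 points.
Symmetries: mirror symmetry x ↦ −x ⇒ only even powers of x.
Observable constraints: among the integer gridlines, it crosses the y-axis at y ∈ {-2, 0}; it meets the x-axis at x = 0 (among the integer gridlines).
The integer polynomial consistent with all of this is the stated p.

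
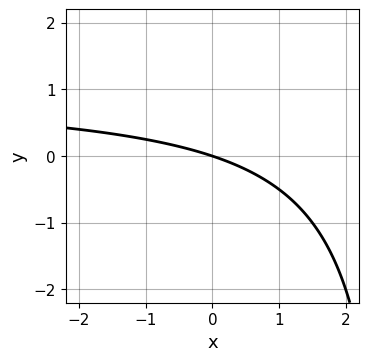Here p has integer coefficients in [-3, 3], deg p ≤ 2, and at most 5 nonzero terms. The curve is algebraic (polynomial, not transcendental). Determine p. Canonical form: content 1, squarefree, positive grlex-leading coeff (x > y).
1. deg p = 2. No degree-1 curve has this shape.
2. Against the integer gridlines: it meets the y-axis at y = 0 (among the integer gridlines); one x-axis crossing is at x = 0.
3. Fitting integer coefficients to these (and the overall shape) gives p.

x*y - x - 3*y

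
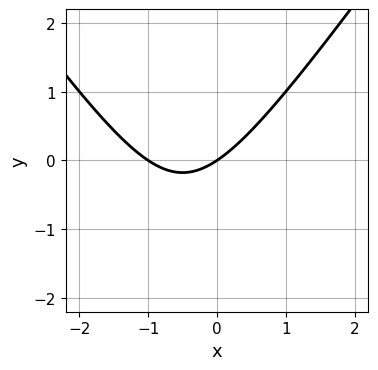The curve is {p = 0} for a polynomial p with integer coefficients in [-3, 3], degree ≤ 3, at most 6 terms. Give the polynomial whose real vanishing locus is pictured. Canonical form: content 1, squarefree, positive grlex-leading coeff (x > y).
(a) Degree: no degree-1 curve has this shape, so deg p = 2.
(b) From the axis intercepts and sections: among the integer gridlines, it crosses the x-axis at x ∈ {-1, 0}; one y-axis crossing is at y = 0.
(c) The integer polynomial consistent with all of this is the stated p.

2*x^2 - y^2 + 2*x - 3*y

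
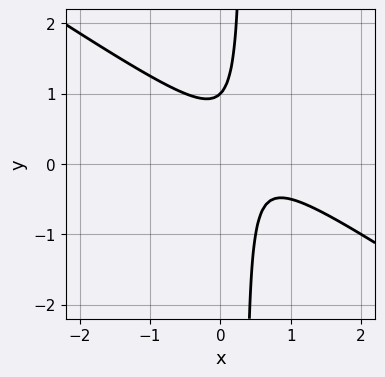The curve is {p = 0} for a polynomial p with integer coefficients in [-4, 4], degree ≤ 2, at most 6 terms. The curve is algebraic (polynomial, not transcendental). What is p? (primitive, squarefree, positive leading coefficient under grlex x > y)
The degree is 2 — no degree-1 curve has this shape.
Against the integer gridlines: it meets the y-axis at y = 1 (among the integer gridlines); the curve avoids every integer x-axis point in the box.
Together with the visible shape, these determine p as stated.

2*x^2 + 3*x*y - 2*x - y + 1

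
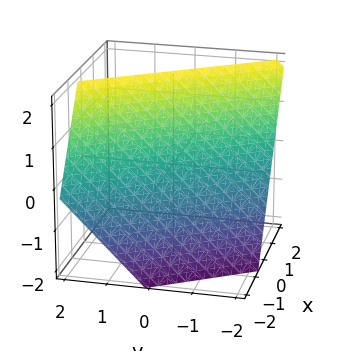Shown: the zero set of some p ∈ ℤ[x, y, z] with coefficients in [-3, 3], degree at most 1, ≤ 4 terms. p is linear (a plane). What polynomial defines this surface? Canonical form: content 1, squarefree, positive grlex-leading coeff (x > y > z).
(a) deg p = 1. Every cross-section is a straight line — this is a plane.
(b) From the axis intercepts and sections: one y-axis crossing is at y = -1; it crosses the z-axis at the gridline z = 1.
(c) Together with the visible shape, these determine p as stated.

3*x + 2*y - 2*z + 2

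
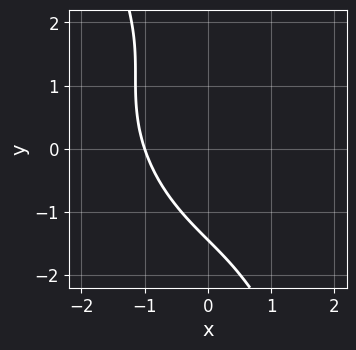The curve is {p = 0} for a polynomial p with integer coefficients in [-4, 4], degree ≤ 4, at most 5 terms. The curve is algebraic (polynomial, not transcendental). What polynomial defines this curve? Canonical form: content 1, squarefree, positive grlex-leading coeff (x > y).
3*x^3 + 3*x^2*y + 3*x*y^2 + y^3 + 3

deg p = 3.
Checking where it meets the axes: it meets the x-axis at x = -1 (among the integer gridlines).
These observations pin down the coefficients.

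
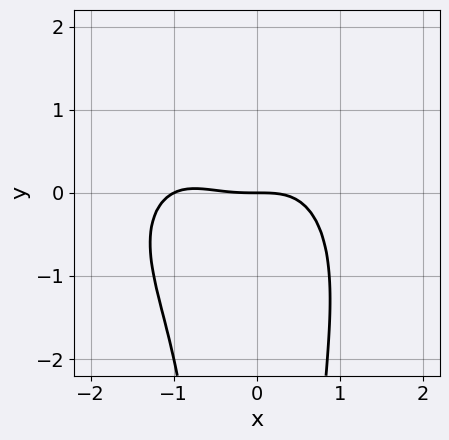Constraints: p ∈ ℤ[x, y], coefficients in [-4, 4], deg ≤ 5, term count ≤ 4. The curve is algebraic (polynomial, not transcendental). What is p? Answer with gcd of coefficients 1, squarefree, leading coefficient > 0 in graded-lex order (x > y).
x^4 + x^2*y^2 + x^3 + 2*y

First, degree: the shape is more complex than any degree-3 curve, so deg p = 4.
Then, from the visible intercepts: it crosses the y-axis at the gridline y = 0; among the integer gridlines, it crosses the x-axis at x ∈ {-1, 0}.
Finally, putting this together gives p.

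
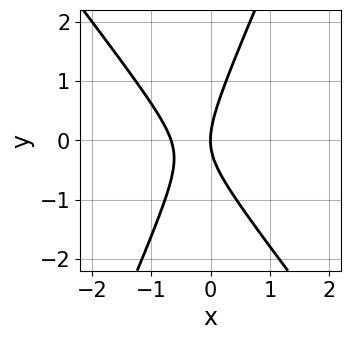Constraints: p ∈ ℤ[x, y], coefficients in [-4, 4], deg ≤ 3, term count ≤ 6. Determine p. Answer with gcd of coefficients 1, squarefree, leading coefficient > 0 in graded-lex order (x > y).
First, the degree is 2 — no degree-1 curve has this shape.
Next, checking where it meets the axes: it meets the y-axis at y = 0 (among the integer gridlines); it crosses the x-axis at the gridline x = 0.
Finally, matching integer coefficients to the picture gives p.

3*x^2 + x*y - y^2 + 2*x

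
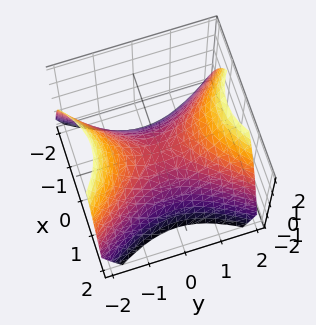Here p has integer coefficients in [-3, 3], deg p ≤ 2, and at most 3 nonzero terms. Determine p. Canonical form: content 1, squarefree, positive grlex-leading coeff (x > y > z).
First, the degree is 2 — a saddle surface; a quadric.
Next, symmetries: the x ↦ −x reflection is a symmetry, so x appears only in even powers; the y ↦ −y reflection is a symmetry, so y appears only in even powers.
Next, against the integer gridlines: it meets the z-axis at z = 0 (among the integer gridlines); one y-axis crossing is at y = 0; one x-axis crossing is at x = 0.
Finally, solving for integer coefficients yields p as stated.

3*x^2 - 2*y^2 + 3*z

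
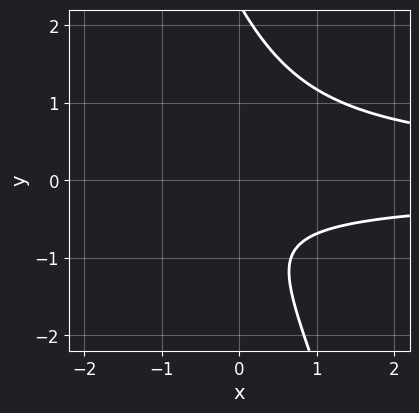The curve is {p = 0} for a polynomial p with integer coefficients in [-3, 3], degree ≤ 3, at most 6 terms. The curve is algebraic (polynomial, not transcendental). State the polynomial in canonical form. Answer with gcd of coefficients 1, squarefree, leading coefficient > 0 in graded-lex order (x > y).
1. Degree: a generic line meets the curve in up to 3 points, so deg p = 3.
2. Observable constraints: the curve avoids every integer x-axis point in the box; it misses every integer gridline on the y-axis.
3. Together with the visible shape, these determine p as stated.

3*x*y^2 + y^3 - y^2 - 2*y - 2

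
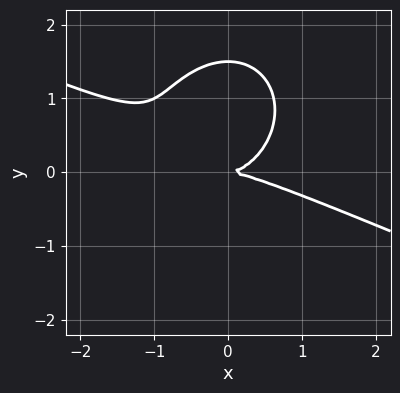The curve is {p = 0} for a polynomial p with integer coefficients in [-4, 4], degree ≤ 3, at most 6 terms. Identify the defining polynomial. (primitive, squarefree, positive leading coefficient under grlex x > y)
x^3 + 2*x^2*y + 2*y^3 - 3*y^2

1. The degree is 3 — a generic line meets the curve in up to 3 points.
2. Observable constraints: it crosses the x-axis at the gridline x = 0; it crosses the y-axis at the gridline y = 0.
3. Matching integer coefficients to the picture gives p.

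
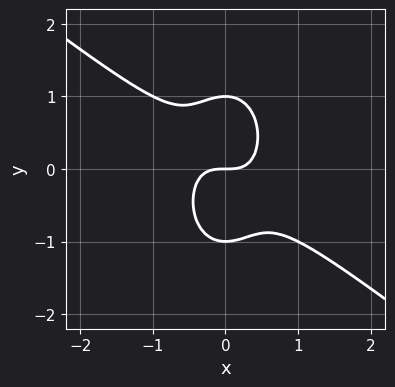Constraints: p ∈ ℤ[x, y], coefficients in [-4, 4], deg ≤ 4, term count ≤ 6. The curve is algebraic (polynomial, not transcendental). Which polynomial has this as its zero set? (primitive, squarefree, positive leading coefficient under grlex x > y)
(a) Degree: the shape is more complex than any degree-2 curve, so deg p = 3.
(b) From the axis intercepts and sections: among the integer gridlines, it crosses the y-axis at y ∈ {-1, 0, 1}; one x-axis crossing is at x = 0.
(c) Putting this together gives p.

2*x^3 + 2*x^2*y + y^3 - y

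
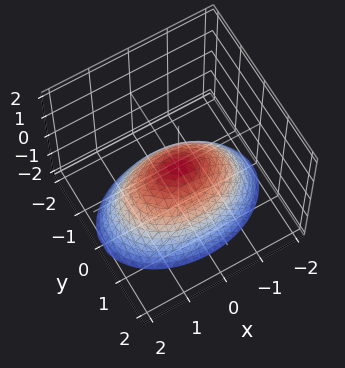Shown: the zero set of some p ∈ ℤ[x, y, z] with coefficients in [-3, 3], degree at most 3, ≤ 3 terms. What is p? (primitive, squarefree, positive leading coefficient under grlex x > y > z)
x^2 + 2*y^2 + 2*z

Degree: a single bowl opening along one axis; a quadric, so deg p = 2.
Symmetries: the y ↦ −y reflection is a symmetry, so y appears only in even powers; the x ↦ −x reflection is a symmetry, so x appears only in even powers.
Observable constraints: it crosses the x-axis at the gridline x = 0; it crosses the y-axis at the gridline y = 0.
Matching integer coefficients to the picture gives p.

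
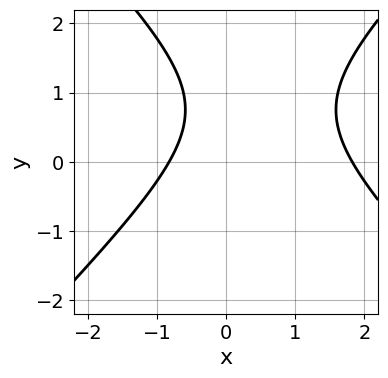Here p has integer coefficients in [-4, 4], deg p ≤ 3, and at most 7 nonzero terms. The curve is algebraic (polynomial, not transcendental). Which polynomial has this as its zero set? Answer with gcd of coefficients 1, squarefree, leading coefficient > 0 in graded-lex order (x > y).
2*x^2 - 2*y^2 - 2*x + 3*y - 3

First, deg p = 2. A generic line meets the curve in up to 2 points.
Next, observable constraints: it misses every integer gridline on the y-axis.
Finally, assembling these constraints gives the stated polynomial.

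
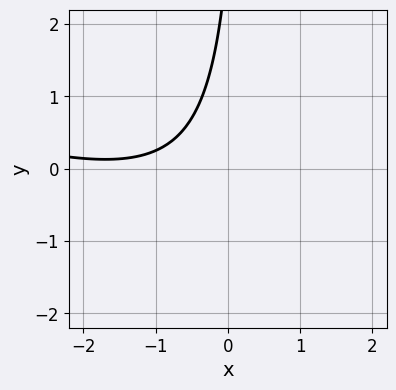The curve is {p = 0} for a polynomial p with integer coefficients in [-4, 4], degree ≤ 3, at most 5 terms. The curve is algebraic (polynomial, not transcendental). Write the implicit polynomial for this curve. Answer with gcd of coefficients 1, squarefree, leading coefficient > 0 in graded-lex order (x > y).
x^2 + 3*x*y + 3*x - y + 3

First, deg p = 2. A generic line meets the curve in up to 2 points.
Then, observable constraints: the curve avoids every integer x-axis point in the box; no y-intercept at any integer in the box.
Finally, matching integer coefficients to the picture gives p.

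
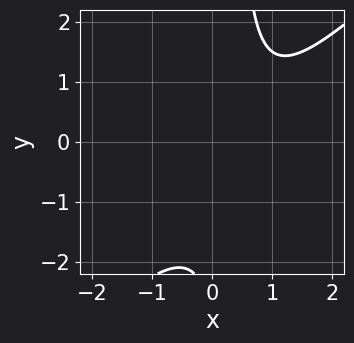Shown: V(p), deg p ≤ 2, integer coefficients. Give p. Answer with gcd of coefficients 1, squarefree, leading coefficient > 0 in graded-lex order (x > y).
3*x^2 - 3*x*y - 3*x + y + 3

(a) deg p = 2. A generic line meets the curve in up to 2 points.
(b) Observable constraints: it misses every integer gridline on the x-axis; no y-intercept at any integer in the box.
(c) Solving for integer coefficients yields p as stated.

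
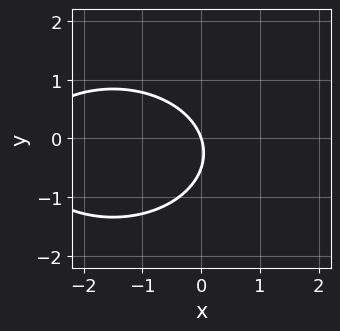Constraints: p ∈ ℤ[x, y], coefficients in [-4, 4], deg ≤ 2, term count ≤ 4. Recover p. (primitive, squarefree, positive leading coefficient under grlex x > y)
(a) The degree is 2 — the shape is more complex than any degree-1 curve.
(b) From the axis intercepts and sections: it meets the y-axis at y = 0 (among the integer gridlines); one x-axis crossing is at x = 0.
(c) These observations pin down the coefficients.

x^2 + 2*y^2 + 3*x + y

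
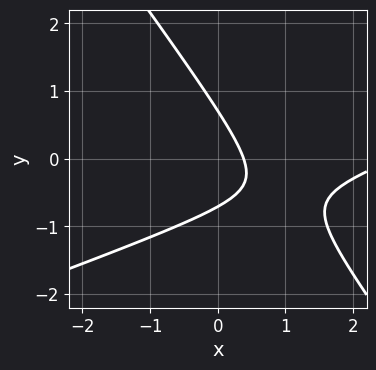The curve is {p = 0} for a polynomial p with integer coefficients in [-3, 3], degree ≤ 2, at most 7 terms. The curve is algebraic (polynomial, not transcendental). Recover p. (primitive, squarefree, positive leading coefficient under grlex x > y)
(a) Degree: no degree-1 curve has this shape, so deg p = 2.
(b) Putting this together gives p.

x^2 - 2*x*y - 2*y^2 - 3*x + 1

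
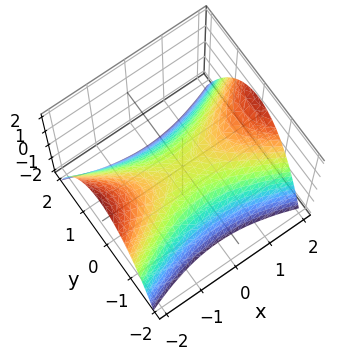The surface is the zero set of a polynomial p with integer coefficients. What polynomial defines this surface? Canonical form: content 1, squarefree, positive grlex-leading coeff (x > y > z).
x^2 - 3*y^2 - 3*z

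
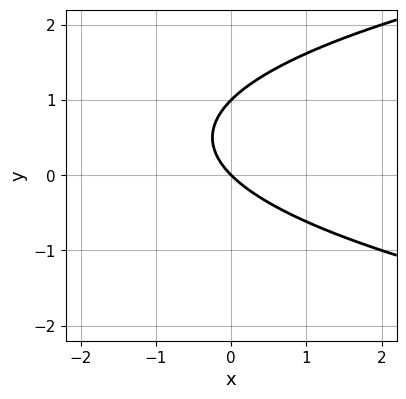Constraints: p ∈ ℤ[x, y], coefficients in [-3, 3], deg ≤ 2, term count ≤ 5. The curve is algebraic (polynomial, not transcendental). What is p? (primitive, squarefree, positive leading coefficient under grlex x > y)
y^2 - x - y

The degree is 2 — the shape is more complex than any degree-1 curve.
Reading off the gridlines: it crosses the x-axis at the gridline x = 0; among the integer gridlines, it crosses the y-axis at y ∈ {0, 1}.
Assembling these constraints gives the stated polynomial.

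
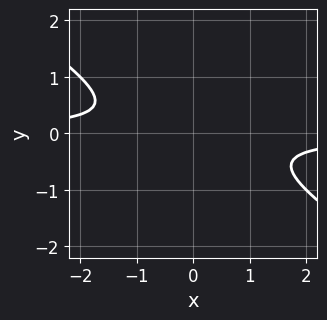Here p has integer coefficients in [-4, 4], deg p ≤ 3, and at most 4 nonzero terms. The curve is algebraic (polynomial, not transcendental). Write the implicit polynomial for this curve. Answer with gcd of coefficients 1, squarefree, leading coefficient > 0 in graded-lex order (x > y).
2*x*y + 3*y^2 + 1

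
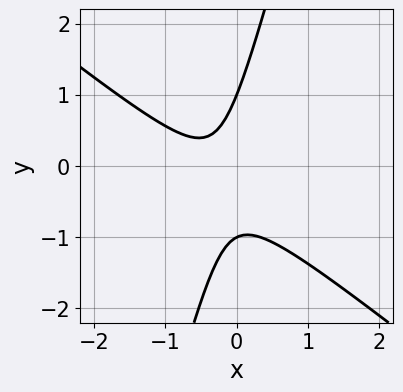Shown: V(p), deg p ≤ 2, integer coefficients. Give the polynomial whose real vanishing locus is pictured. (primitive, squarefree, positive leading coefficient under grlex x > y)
3*x^2 + 3*x*y - y^2 + 2*x + 1

(a) The degree is 2 — a generic line meets the curve in up to 2 points.
(b) Against the integer gridlines: the y-axis gridline crossings are at y ∈ {-1, 1}; the curve avoids every integer x-axis point in the box.
(c) Solving for integer coefficients yields p as stated.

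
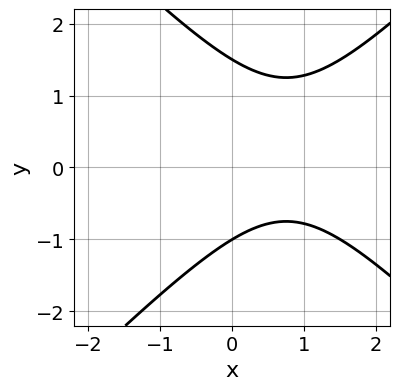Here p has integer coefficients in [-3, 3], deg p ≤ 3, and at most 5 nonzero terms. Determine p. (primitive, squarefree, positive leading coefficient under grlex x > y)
1. The degree is 2 — a generic line meets the curve in up to 2 points.
2. Reading off the gridlines: one y-axis crossing is at y = -1; it misses every integer gridline on the x-axis.
3. Putting this together gives p.

2*x^2 - 2*y^2 - 3*x + y + 3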